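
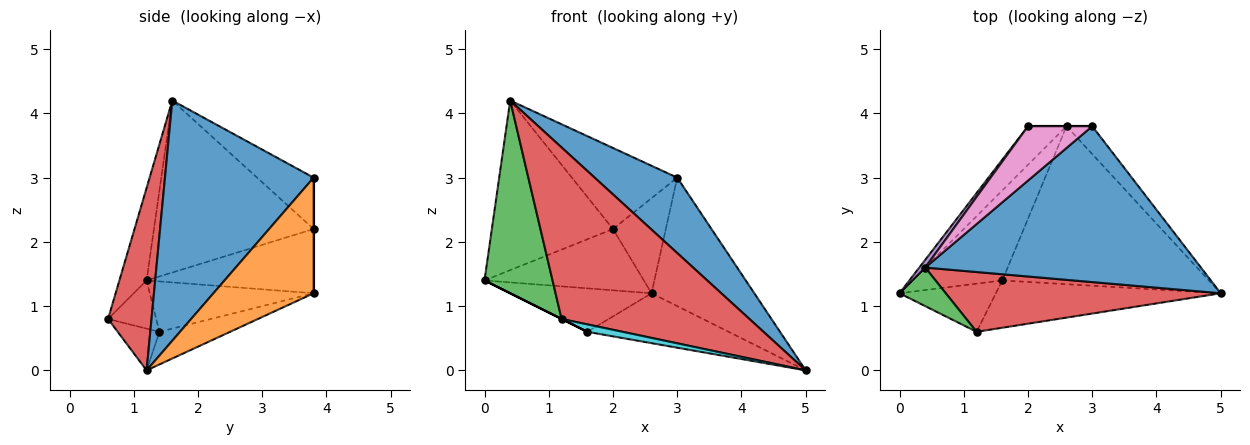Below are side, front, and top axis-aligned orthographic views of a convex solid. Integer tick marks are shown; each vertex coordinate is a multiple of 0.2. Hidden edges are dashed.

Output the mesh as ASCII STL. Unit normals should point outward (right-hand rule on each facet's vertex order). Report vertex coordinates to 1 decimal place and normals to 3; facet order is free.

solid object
 facet normal 0.617 -0.343 0.708
  outer loop
   vertex 0.4 1.6 4.2
   vertex 5.0 1.2 0.0
   vertex 3.0 3.8 3.0
  endloop
 endfacet
 facet normal 0.690 0.708 -0.153
  outer loop
   vertex 2.6 3.8 1.2
   vertex 3.0 3.8 3.0
   vertex 5.0 1.2 0.0
  endloop
 endfacet
 facet normal -0.365 -0.913 0.183
  outer loop
   vertex 1.2 0.6 0.8
   vertex 0.4 1.6 4.2
   vertex 0.0 1.2 1.4
  endloop
 endfacet
 facet normal 0.213 -0.923 0.322
  outer loop
   vertex 1.2 0.6 0.8
   vertex 5.0 1.2 0.0
   vertex 0.4 1.6 4.2
  endloop
 endfacet
 facet normal -0.796 0.604 0.027
  outer loop
   vertex 2.0 3.8 2.2
   vertex 0.0 1.2 1.4
   vertex 0.4 1.6 4.2
  endloop
 endfacet
 facet normal -0.664 0.633 -0.398
  outer loop
   vertex 2.0 3.8 2.2
   vertex 2.6 3.8 1.2
   vertex 0.0 1.2 1.4
  endloop
 endfacet
 facet normal -0.407 0.759 0.509
  outer loop
   vertex 2.0 3.8 2.2
   vertex 0.4 1.6 4.2
   vertex 3.0 3.8 3.0
  endloop
 endfacet
 facet normal 0.000 1.000 0.000
  outer loop
   vertex 2.0 3.8 2.2
   vertex 3.0 3.8 3.0
   vertex 2.6 3.8 1.2
  endloop
 endfacet
 facet normal -0.149 0.298 -0.943
  outer loop
   vertex 1.6 1.4 0.6
   vertex 2.6 3.8 1.2
   vertex 5.0 1.2 0.0
  endloop
 endfacet
 facet normal -0.180 -0.153 -0.972
  outer loop
   vertex 1.6 1.4 0.6
   vertex 5.0 1.2 0.0
   vertex 1.2 0.6 0.8
  endloop
 endfacet
 facet normal -0.450 0.389 -0.804
  outer loop
   vertex 1.6 1.4 0.6
   vertex 0.0 1.2 1.4
   vertex 2.6 3.8 1.2
  endloop
 endfacet
 facet normal -0.447 0.000 -0.894
  outer loop
   vertex 1.6 1.4 0.6
   vertex 1.2 0.6 0.8
   vertex 0.0 1.2 1.4
  endloop
 endfacet
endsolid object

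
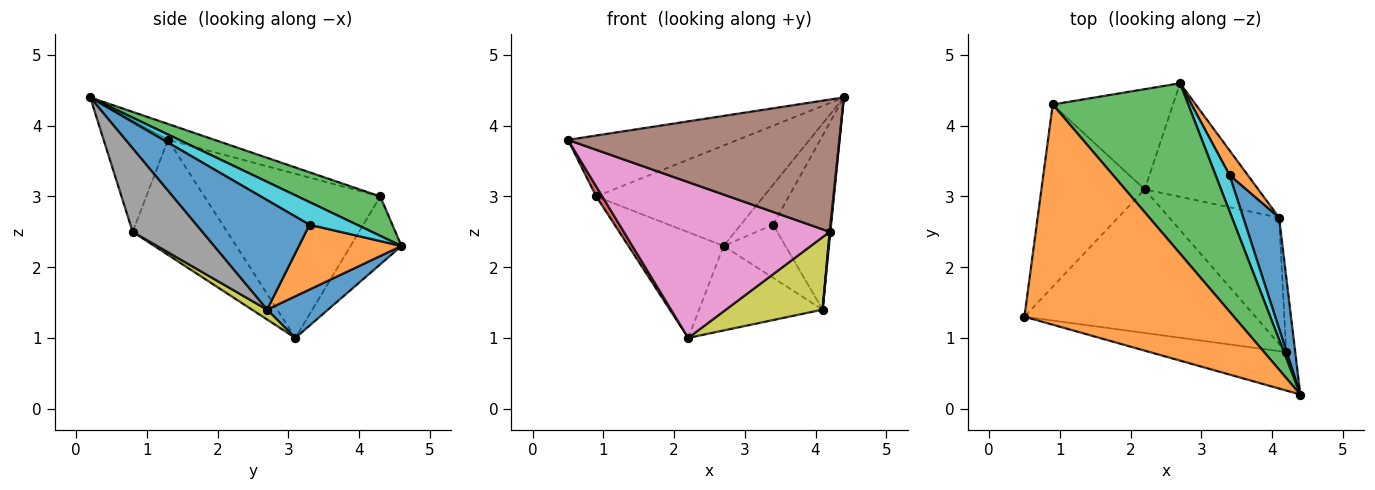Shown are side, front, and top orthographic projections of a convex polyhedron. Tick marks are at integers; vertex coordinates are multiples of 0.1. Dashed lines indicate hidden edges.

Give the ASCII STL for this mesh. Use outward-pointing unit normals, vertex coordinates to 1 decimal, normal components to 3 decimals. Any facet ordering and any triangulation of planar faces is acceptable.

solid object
 facet normal 0.283 0.573 -0.770
  outer loop
   vertex 4.1 2.7 1.4
   vertex 2.2 3.1 1.0
   vertex 2.7 4.6 2.3
  endloop
 endfacet
 facet normal -0.073 0.266 0.961
  outer loop
   vertex 0.9 4.3 3.0
   vertex 0.5 1.3 3.8
   vertex 4.4 0.2 4.4
  endloop
 endfacet
 facet normal 0.243 0.493 0.836
  outer loop
   vertex 0.9 4.3 3.0
   vertex 4.4 0.2 4.4
   vertex 2.7 4.6 2.3
  endloop
 endfacet
 facet normal -0.846 -0.029 -0.532
  outer loop
   vertex 0.9 4.3 3.0
   vertex 2.2 3.1 1.0
   vertex 0.5 1.3 3.8
  endloop
 endfacet
 facet normal -0.362 0.676 -0.641
  outer loop
   vertex 0.9 4.3 3.0
   vertex 2.7 4.6 2.3
   vertex 2.2 3.1 1.0
  endloop
 endfacet
 facet normal -0.222 -0.936 -0.272
  outer loop
   vertex 4.2 0.8 2.5
   vertex 4.4 0.2 4.4
   vertex 0.5 1.3 3.8
  endloop
 endfacet
 facet normal -0.320 -0.697 -0.642
  outer loop
   vertex 4.2 0.8 2.5
   vertex 0.5 1.3 3.8
   vertex 2.2 3.1 1.0
  endloop
 endfacet
 facet normal 0.994 -0.010 -0.108
  outer loop
   vertex 4.2 0.8 2.5
   vertex 4.1 2.7 1.4
   vertex 4.4 0.2 4.4
  endloop
 endfacet
 facet normal 0.077 -0.496 -0.865
  outer loop
   vertex 4.2 0.8 2.5
   vertex 2.2 3.1 1.0
   vertex 4.1 2.7 1.4
  endloop
 endfacet
 facet normal 0.736 0.501 0.454
  outer loop
   vertex 3.4 3.3 2.6
   vertex 2.7 4.6 2.3
   vertex 4.4 0.2 4.4
  endloop
 endfacet
 facet normal 0.854 0.438 0.279
  outer loop
   vertex 3.4 3.3 2.6
   vertex 4.4 0.2 4.4
   vertex 4.1 2.7 1.4
  endloop
 endfacet
 facet normal 0.832 0.502 0.234
  outer loop
   vertex 3.4 3.3 2.6
   vertex 4.1 2.7 1.4
   vertex 2.7 4.6 2.3
  endloop
 endfacet
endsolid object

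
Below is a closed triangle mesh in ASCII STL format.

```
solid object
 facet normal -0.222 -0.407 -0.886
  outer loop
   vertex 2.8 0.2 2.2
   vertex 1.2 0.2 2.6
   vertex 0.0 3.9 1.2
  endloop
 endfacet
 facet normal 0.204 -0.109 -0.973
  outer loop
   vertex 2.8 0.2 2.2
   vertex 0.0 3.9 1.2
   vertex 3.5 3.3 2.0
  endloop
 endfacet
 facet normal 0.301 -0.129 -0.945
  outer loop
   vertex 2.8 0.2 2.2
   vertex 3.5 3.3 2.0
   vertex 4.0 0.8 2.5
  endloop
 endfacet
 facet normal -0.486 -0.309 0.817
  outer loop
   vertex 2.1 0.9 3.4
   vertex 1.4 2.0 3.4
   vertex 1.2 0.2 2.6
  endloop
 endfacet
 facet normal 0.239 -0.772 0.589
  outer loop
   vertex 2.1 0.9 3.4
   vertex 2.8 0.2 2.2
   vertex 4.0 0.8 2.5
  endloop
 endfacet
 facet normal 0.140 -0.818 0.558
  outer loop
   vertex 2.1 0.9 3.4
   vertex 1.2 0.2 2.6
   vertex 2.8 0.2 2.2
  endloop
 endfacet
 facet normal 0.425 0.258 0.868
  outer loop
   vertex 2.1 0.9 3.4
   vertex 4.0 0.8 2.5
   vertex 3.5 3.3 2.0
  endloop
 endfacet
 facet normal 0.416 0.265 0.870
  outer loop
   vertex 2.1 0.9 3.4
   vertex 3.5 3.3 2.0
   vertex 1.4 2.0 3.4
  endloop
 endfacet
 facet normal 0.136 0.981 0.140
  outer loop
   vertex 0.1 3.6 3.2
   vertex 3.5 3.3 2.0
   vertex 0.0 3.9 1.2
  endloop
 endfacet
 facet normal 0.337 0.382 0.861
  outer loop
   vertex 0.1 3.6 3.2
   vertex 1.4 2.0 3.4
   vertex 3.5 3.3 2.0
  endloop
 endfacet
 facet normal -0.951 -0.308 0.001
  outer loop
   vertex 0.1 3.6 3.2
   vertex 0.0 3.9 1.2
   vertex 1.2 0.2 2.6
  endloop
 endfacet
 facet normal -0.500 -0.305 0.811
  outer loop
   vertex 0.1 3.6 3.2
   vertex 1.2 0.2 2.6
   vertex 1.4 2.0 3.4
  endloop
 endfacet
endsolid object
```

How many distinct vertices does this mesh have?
8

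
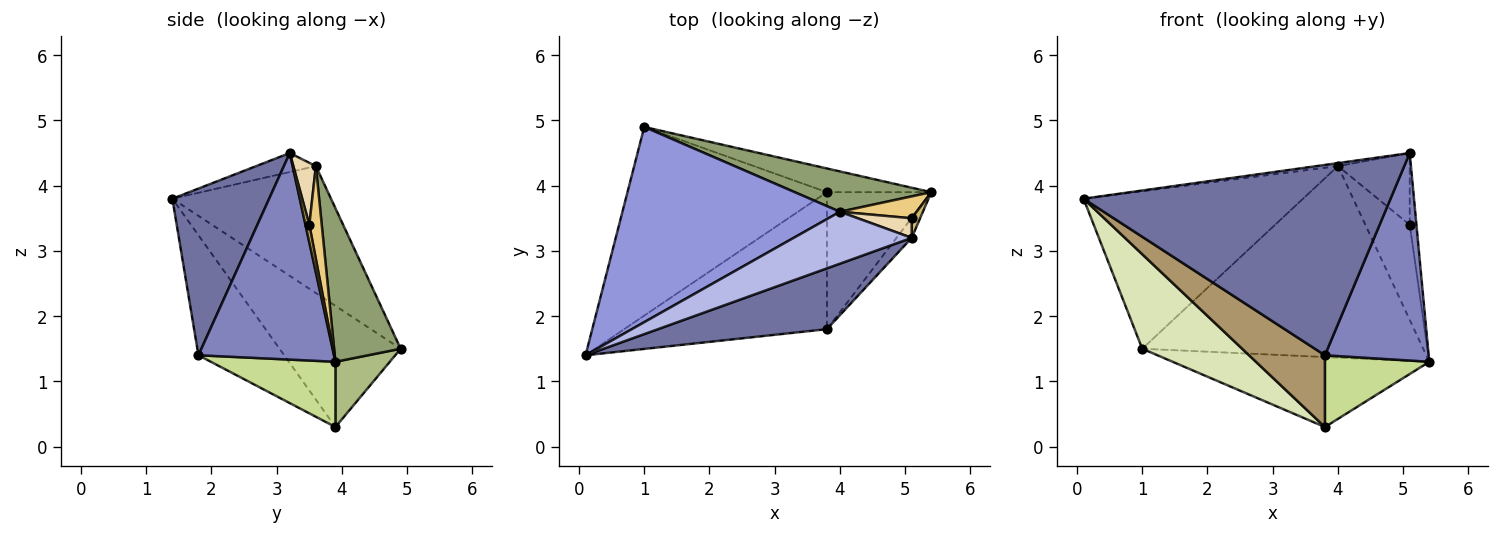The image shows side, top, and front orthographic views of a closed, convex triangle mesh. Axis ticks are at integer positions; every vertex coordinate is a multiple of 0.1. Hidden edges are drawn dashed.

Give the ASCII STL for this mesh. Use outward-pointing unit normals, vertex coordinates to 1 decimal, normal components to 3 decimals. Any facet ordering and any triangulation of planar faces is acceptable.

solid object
 facet normal 0.288 -0.912 0.291
  outer loop
   vertex 3.8 1.8 1.4
   vertex 5.1 3.2 4.5
   vertex 0.1 1.4 3.8
  endloop
 endfacet
 facet normal 0.793 -0.607 -0.058
  outer loop
   vertex 3.8 1.8 1.4
   vertex 5.4 3.9 1.3
   vertex 5.1 3.2 4.5
  endloop
 endfacet
 facet normal -0.413 0.572 0.709
  outer loop
   vertex 4.0 3.6 4.3
   vertex 1.0 4.9 1.5
   vertex 0.1 1.4 3.8
  endloop
 endfacet
 facet normal -0.159 0.057 0.986
  outer loop
   vertex 4.0 3.6 4.3
   vertex 0.1 1.4 3.8
   vertex 5.1 3.2 4.5
  endloop
 endfacet
 facet normal 0.226 0.953 0.201
  outer loop
   vertex 4.0 3.6 4.3
   vertex 5.4 3.9 1.3
   vertex 1.0 4.9 1.5
  endloop
 endfacet
 facet normal 0.197 0.929 -0.315
  outer loop
   vertex 3.8 3.9 0.3
   vertex 1.0 4.9 1.5
   vertex 5.4 3.9 1.3
  endloop
 endfacet
 facet normal 0.484 -0.406 -0.775
  outer loop
   vertex 3.8 3.9 0.3
   vertex 5.4 3.9 1.3
   vertex 3.8 1.8 1.4
  endloop
 endfacet
 facet normal -0.477 -0.394 -0.786
  outer loop
   vertex 3.8 3.9 0.3
   vertex 0.1 1.4 3.8
   vertex 1.0 4.9 1.5
  endloop
 endfacet
 facet normal -0.464 -0.411 -0.784
  outer loop
   vertex 3.8 3.9 0.3
   vertex 3.8 1.8 1.4
   vertex 0.1 1.4 3.8
  endloop
 endfacet
 facet normal 0.486 0.843 0.230
  outer loop
   vertex 5.1 3.5 3.4
   vertex 5.1 3.2 4.5
   vertex 5.4 3.9 1.3
  endloop
 endfacet
 facet normal 0.263 0.940 0.217
  outer loop
   vertex 5.1 3.5 3.4
   vertex 5.4 3.9 1.3
   vertex 4.0 3.6 4.3
  endloop
 endfacet
 facet normal 0.290 0.923 0.252
  outer loop
   vertex 5.1 3.5 3.4
   vertex 4.0 3.6 4.3
   vertex 5.1 3.2 4.5
  endloop
 endfacet
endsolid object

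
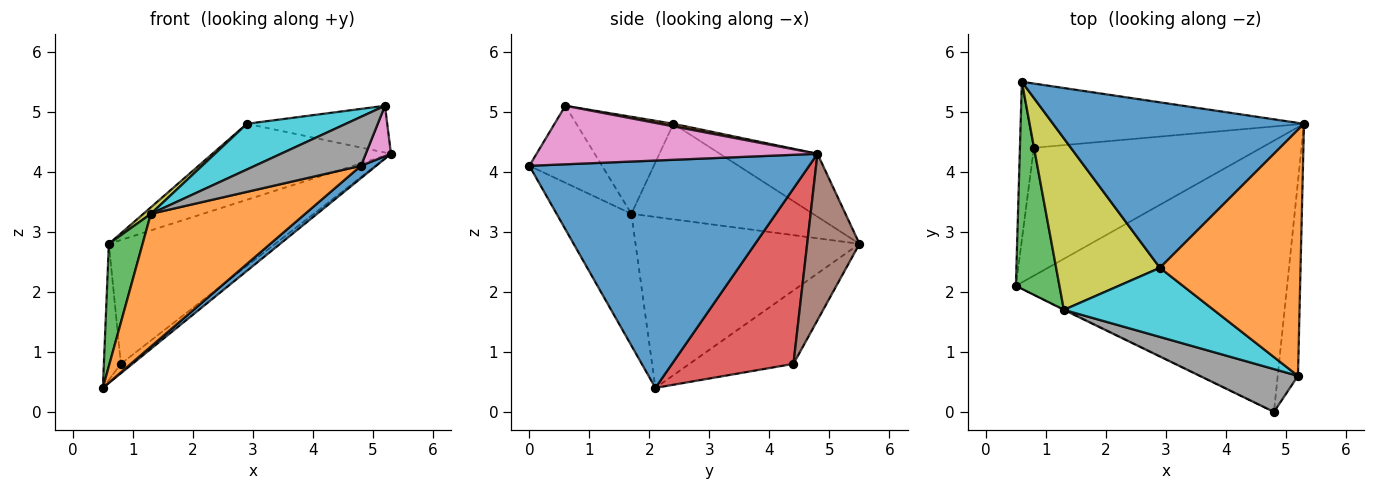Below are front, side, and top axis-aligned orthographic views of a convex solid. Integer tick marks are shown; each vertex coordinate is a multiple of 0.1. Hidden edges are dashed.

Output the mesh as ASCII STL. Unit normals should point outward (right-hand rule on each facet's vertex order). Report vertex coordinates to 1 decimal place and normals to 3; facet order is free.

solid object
 facet normal 0.642 -0.035 -0.766
  outer loop
   vertex 4.8 0.0 4.1
   vertex 0.5 2.1 0.4
   vertex 5.3 4.8 4.3
  endloop
 endfacet
 facet normal -0.436 -0.900 -0.004
  outer loop
   vertex 1.3 1.7 3.3
   vertex 0.5 2.1 0.4
   vertex 4.8 0.0 4.1
  endloop
 endfacet
 facet normal -0.959 -0.144 0.245
  outer loop
   vertex 1.3 1.7 3.3
   vertex 0.6 5.5 2.8
   vertex 0.5 2.1 0.4
  endloop
 endfacet
 facet normal 0.610 0.058 -0.791
  outer loop
   vertex 0.8 4.4 0.8
   vertex 5.3 4.8 4.3
   vertex 0.5 2.1 0.4
  endloop
 endfacet
 facet normal -0.970 0.159 -0.184
  outer loop
   vertex 0.8 4.4 0.8
   vertex 0.5 2.1 0.4
   vertex 0.6 5.5 2.8
  endloop
 endfacet
 facet normal 0.269 0.855 -0.443
  outer loop
   vertex 0.8 4.4 0.8
   vertex 0.6 5.5 2.8
   vertex 5.3 4.8 4.3
  endloop
 endfacet
 facet normal 0.942 -0.085 -0.326
  outer loop
   vertex 5.2 0.6 5.1
   vertex 4.8 0.0 4.1
   vertex 5.3 4.8 4.3
  endloop
 endfacet
 facet normal -0.459 -0.669 0.585
  outer loop
   vertex 5.2 0.6 5.1
   vertex 1.3 1.7 3.3
   vertex 4.8 0.0 4.1
  endloop
 endfacet
 facet normal -0.677 -0.028 0.735
  outer loop
   vertex 2.9 2.4 4.8
   vertex 0.6 5.5 2.8
   vertex 1.3 1.7 3.3
  endloop
 endfacet
 facet normal -0.476 -0.485 0.734
  outer loop
   vertex 2.9 2.4 4.8
   vertex 1.3 1.7 3.3
   vertex 5.2 0.6 5.1
  endloop
 endfacet
 facet normal -0.222 0.407 0.886
  outer loop
   vertex 2.9 2.4 4.8
   vertex 5.3 4.8 4.3
   vertex 0.6 5.5 2.8
  endloop
 endfacet
 facet normal 0.018 0.187 0.982
  outer loop
   vertex 2.9 2.4 4.8
   vertex 5.2 0.6 5.1
   vertex 5.3 4.8 4.3
  endloop
 endfacet
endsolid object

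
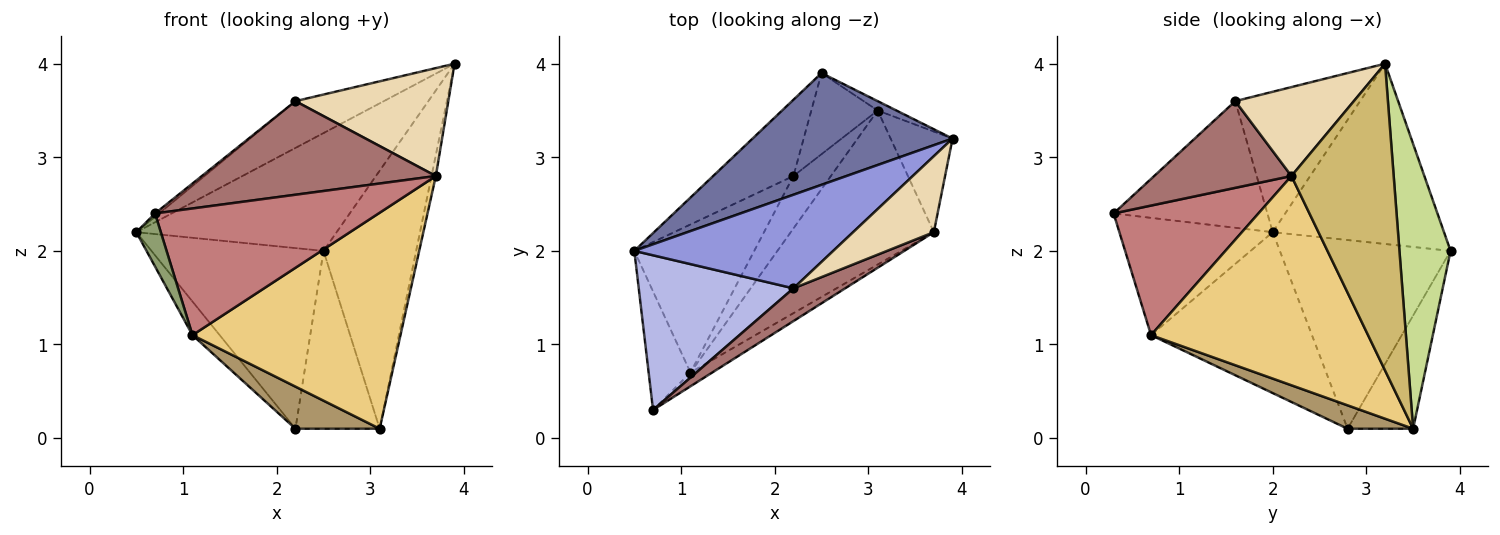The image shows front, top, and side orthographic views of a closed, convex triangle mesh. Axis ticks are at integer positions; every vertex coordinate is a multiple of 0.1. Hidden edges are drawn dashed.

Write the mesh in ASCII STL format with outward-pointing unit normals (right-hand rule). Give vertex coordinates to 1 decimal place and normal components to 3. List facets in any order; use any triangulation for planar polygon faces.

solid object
 facet normal -0.527 0.616 0.585
  outer loop
   vertex 2.5 3.9 2.0
   vertex 0.5 2.0 2.2
   vertex 3.9 3.2 4.0
  endloop
 endfacet
 facet normal -0.675 0.680 -0.287
  outer loop
   vertex 2.5 3.9 2.0
   vertex 2.2 2.8 0.1
   vertex 0.5 2.0 2.2
  endloop
 endfacet
 facet normal -0.534 0.378 0.756
  outer loop
   vertex 2.2 1.6 3.6
   vertex 3.9 3.2 4.0
   vertex 0.5 2.0 2.2
  endloop
 endfacet
 facet normal -0.633 0.017 0.774
  outer loop
   vertex 2.2 1.6 3.6
   vertex 0.5 2.0 2.2
   vertex 0.7 0.3 2.4
  endloop
 endfacet
 facet normal -0.931 -0.149 -0.332
  outer loop
   vertex 1.1 0.7 1.1
   vertex 0.7 0.3 2.4
   vertex 0.5 2.0 2.2
  endloop
 endfacet
 facet normal -0.795 0.134 -0.592
  outer loop
   vertex 1.1 0.7 1.1
   vertex 0.5 2.0 2.2
   vertex 2.2 2.8 0.1
  endloop
 endfacet
 facet normal 0.483 0.875 -0.032
  outer loop
   vertex 3.1 3.5 0.1
   vertex 2.5 3.9 2.0
   vertex 3.9 3.2 4.0
  endloop
 endfacet
 facet normal -0.578 0.743 -0.339
  outer loop
   vertex 3.1 3.5 0.1
   vertex 2.2 2.8 0.1
   vertex 2.5 3.9 2.0
  endloop
 endfacet
 facet normal 0.438 -0.563 -0.701
  outer loop
   vertex 3.1 3.5 0.1
   vertex 1.1 0.7 1.1
   vertex 2.2 2.8 0.1
  endloop
 endfacet
 facet normal 0.979 0.041 -0.198
  outer loop
   vertex 3.7 2.2 2.8
   vertex 3.1 3.5 0.1
   vertex 3.9 3.2 4.0
  endloop
 endfacet
 facet normal 0.647 -0.620 -0.443
  outer loop
   vertex 3.7 2.2 2.8
   vertex 1.1 0.7 1.1
   vertex 3.1 3.5 0.1
  endloop
 endfacet
 facet normal 0.536 -0.691 0.486
  outer loop
   vertex 3.7 2.2 2.8
   vertex 3.9 3.2 4.0
   vertex 2.2 1.6 3.6
  endloop
 endfacet
 facet normal 0.484 -0.826 0.289
  outer loop
   vertex 3.7 2.2 2.8
   vertex 2.2 1.6 3.6
   vertex 0.7 0.3 2.4
  endloop
 endfacet
 facet normal 0.541 -0.836 -0.091
  outer loop
   vertex 3.7 2.2 2.8
   vertex 0.7 0.3 2.4
   vertex 1.1 0.7 1.1
  endloop
 endfacet
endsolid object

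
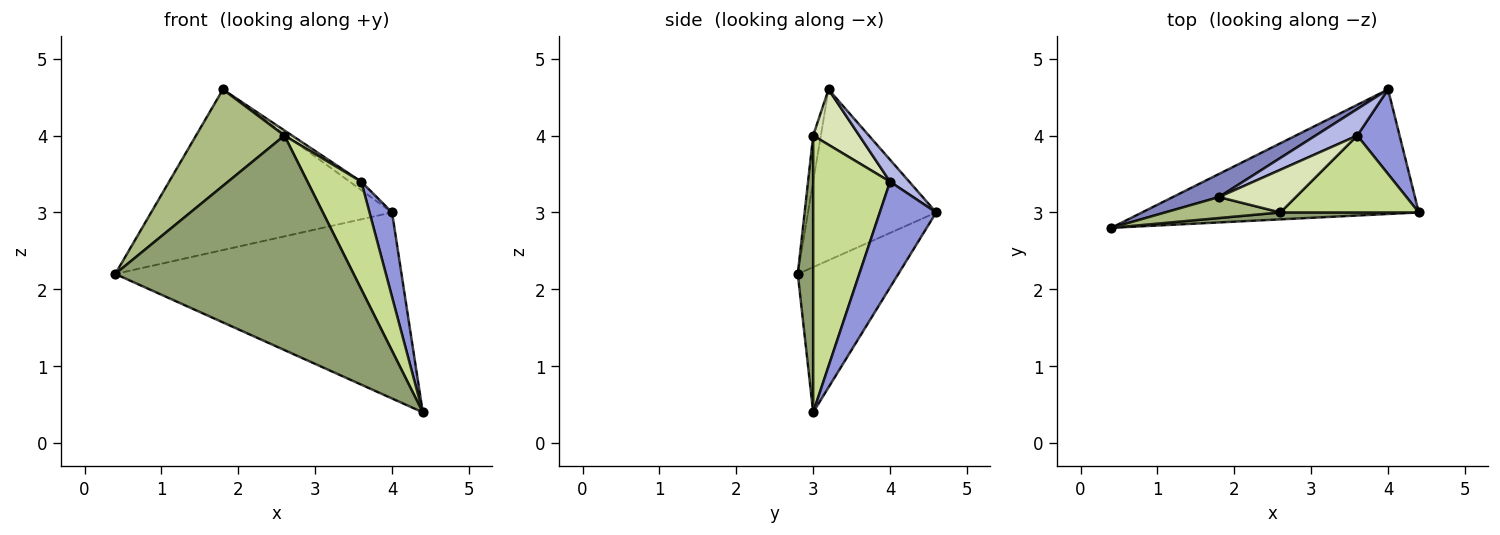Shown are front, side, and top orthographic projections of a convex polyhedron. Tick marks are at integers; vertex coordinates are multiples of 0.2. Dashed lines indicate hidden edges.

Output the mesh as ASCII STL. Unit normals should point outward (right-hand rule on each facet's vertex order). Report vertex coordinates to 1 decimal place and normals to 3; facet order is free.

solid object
 facet normal -0.280 0.798 -0.534
  outer loop
   vertex 4.0 4.6 3.0
   vertex 4.4 3.0 0.4
   vertex 0.4 2.8 2.2
  endloop
 endfacet
 facet normal -0.466 0.876 0.126
  outer loop
   vertex 1.8 3.2 4.6
   vertex 4.0 4.6 3.0
   vertex 0.4 2.8 2.2
  endloop
 endfacet
 facet normal 0.870 -0.348 0.348
  outer loop
   vertex 3.6 4.0 3.4
   vertex 4.4 3.0 0.4
   vertex 4.0 4.6 3.0
  endloop
 endfacet
 facet normal 0.449 0.269 0.852
  outer loop
   vertex 3.6 4.0 3.4
   vertex 4.0 4.6 3.0
   vertex 1.8 3.2 4.6
  endloop
 endfacet
 facet normal 0.064 -0.997 0.032
  outer loop
   vertex 2.6 3.0 4.0
   vertex 0.4 2.8 2.2
   vertex 4.4 3.0 0.4
  endloop
 endfacet
 facet normal -0.085 -0.974 0.212
  outer loop
   vertex 2.6 3.0 4.0
   vertex 1.8 3.2 4.6
   vertex 0.4 2.8 2.2
  endloop
 endfacet
 facet normal 0.758 -0.531 0.379
  outer loop
   vertex 2.6 3.0 4.0
   vertex 4.4 3.0 0.4
   vertex 3.6 4.0 3.4
  endloop
 endfacet
 facet normal 0.582 -0.097 0.808
  outer loop
   vertex 2.6 3.0 4.0
   vertex 3.6 4.0 3.4
   vertex 1.8 3.2 4.6
  endloop
 endfacet
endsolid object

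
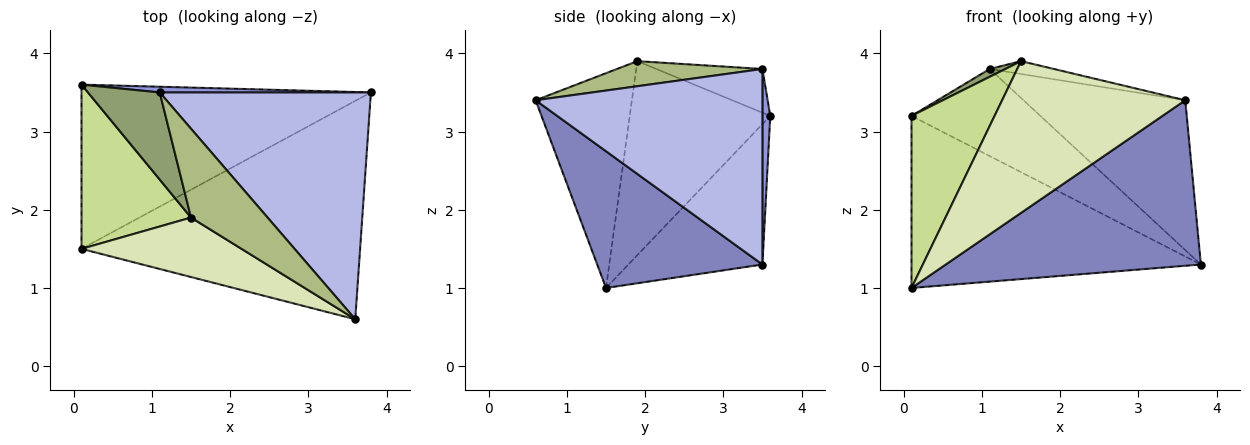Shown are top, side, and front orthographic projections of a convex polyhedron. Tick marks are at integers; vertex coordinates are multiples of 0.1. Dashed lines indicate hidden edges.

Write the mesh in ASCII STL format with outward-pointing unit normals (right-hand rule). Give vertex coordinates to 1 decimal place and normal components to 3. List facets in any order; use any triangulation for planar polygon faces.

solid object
 facet normal -0.318 0.686 -0.655
  outer loop
   vertex 0.1 1.5 1.0
   vertex 0.1 3.6 3.2
   vertex 3.8 3.5 1.3
  endloop
 endfacet
 facet normal 0.364 -0.563 -0.742
  outer loop
   vertex 0.1 1.5 1.0
   vertex 3.8 3.5 1.3
   vertex 3.6 0.6 3.4
  endloop
 endfacet
 facet normal 0.060 0.996 0.065
  outer loop
   vertex 1.1 3.5 3.8
   vertex 3.8 3.5 1.3
   vertex 0.1 3.6 3.2
  endloop
 endfacet
 facet normal 0.611 0.436 0.660
  outer loop
   vertex 1.1 3.5 3.8
   vertex 3.6 0.6 3.4
   vertex 3.8 3.5 1.3
  endloop
 endfacet
 facet normal -0.519 -0.076 0.852
  outer loop
   vertex 1.5 1.9 3.9
   vertex 1.1 3.5 3.8
   vertex 0.1 3.6 3.2
  endloop
 endfacet
 facet normal 0.308 0.136 0.942
  outer loop
   vertex 1.5 1.9 3.9
   vertex 3.6 0.6 3.4
   vertex 1.1 3.5 3.8
  endloop
 endfacet
 facet normal -0.774 -0.458 0.437
  outer loop
   vertex 1.5 1.9 3.9
   vertex 0.1 3.6 3.2
   vertex 0.1 1.5 1.0
  endloop
 endfacet
 facet normal -0.440 -0.836 0.328
  outer loop
   vertex 1.5 1.9 3.9
   vertex 0.1 1.5 1.0
   vertex 3.6 0.6 3.4
  endloop
 endfacet
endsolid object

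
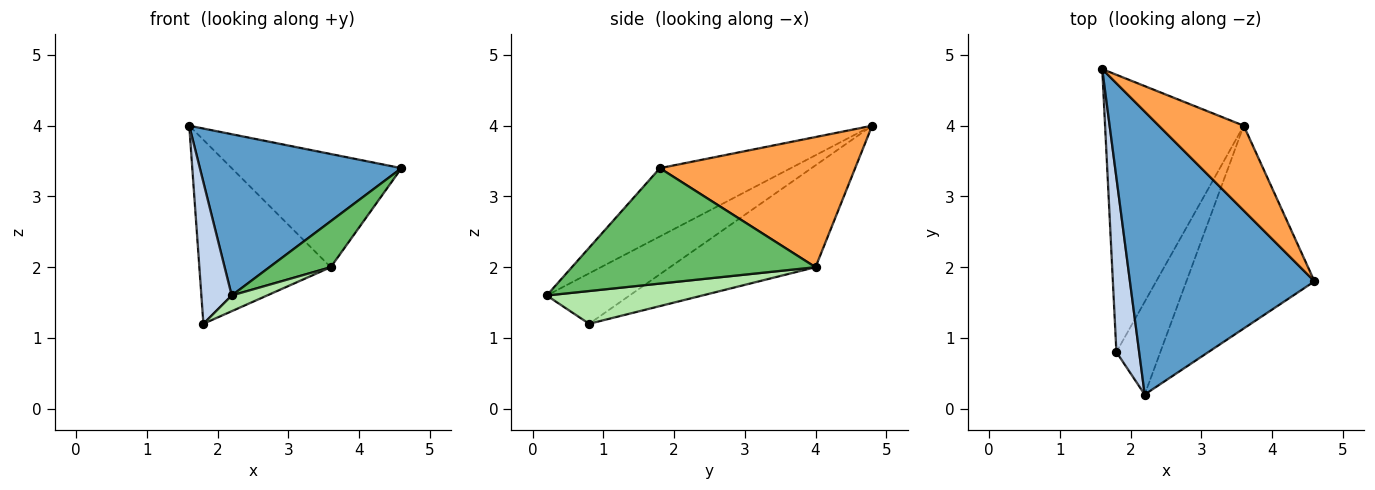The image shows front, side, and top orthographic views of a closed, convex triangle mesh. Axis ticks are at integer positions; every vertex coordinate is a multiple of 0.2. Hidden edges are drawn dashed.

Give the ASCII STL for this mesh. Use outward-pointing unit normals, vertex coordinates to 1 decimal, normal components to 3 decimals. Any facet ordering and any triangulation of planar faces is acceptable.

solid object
 facet normal -0.306 -0.471 0.827
  outer loop
   vertex 2.2 0.2 1.6
   vertex 4.6 1.8 3.4
   vertex 1.6 4.8 4.0
  endloop
 endfacet
 facet normal -0.865 -0.316 0.390
  outer loop
   vertex 1.8 0.8 1.2
   vertex 2.2 0.2 1.6
   vertex 1.6 4.8 4.0
  endloop
 endfacet
 facet normal 0.677 0.589 0.442
  outer loop
   vertex 3.6 4.0 2.0
   vertex 1.6 4.8 4.0
   vertex 4.6 1.8 3.4
  endloop
 endfacet
 facet normal -0.522 0.471 -0.711
  outer loop
   vertex 3.6 4.0 2.0
   vertex 1.8 0.8 1.2
   vertex 1.6 4.8 4.0
  endloop
 endfacet
 facet normal 0.660 -0.166 -0.733
  outer loop
   vertex 3.6 4.0 2.0
   vertex 4.6 1.8 3.4
   vertex 2.2 0.2 1.6
  endloop
 endfacet
 facet normal 0.592 -0.135 -0.794
  outer loop
   vertex 3.6 4.0 2.0
   vertex 2.2 0.2 1.6
   vertex 1.8 0.8 1.2
  endloop
 endfacet
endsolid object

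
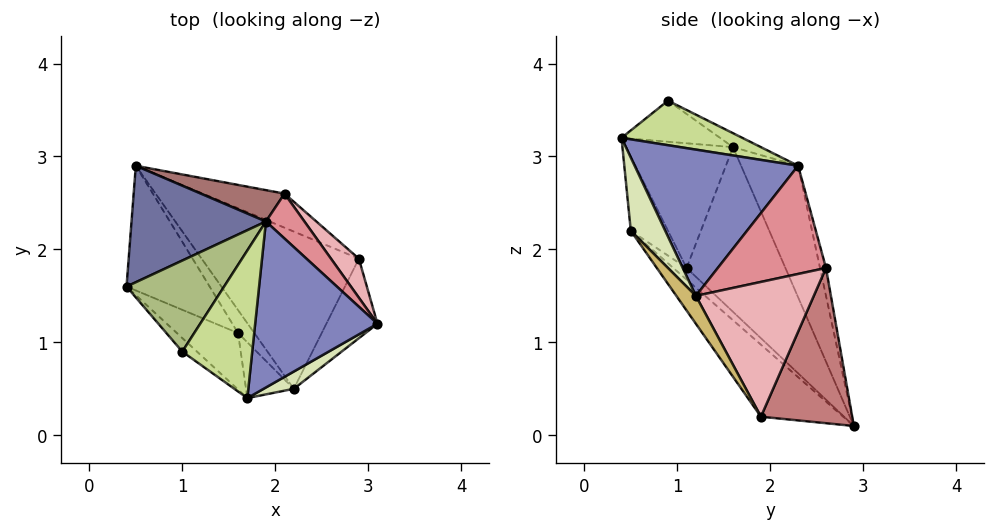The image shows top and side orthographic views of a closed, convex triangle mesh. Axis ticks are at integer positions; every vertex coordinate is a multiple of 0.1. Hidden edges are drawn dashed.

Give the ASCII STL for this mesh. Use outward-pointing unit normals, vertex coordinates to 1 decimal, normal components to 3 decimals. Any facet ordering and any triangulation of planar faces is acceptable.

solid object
 facet normal -0.354 0.862 0.362
  outer loop
   vertex 1.9 2.3 2.9
   vertex 0.5 2.9 0.1
   vertex 0.4 1.6 3.1
  endloop
 endfacet
 facet normal 0.767 0.021 0.641
  outer loop
   vertex 1.9 2.3 2.9
   vertex 1.7 0.4 3.2
   vertex 3.1 1.2 1.5
  endloop
 endfacet
 facet normal -0.640 -0.697 -0.323
  outer loop
   vertex 1.6 1.1 1.8
   vertex 0.4 1.6 3.1
   vertex 0.5 2.9 0.1
  endloop
 endfacet
 facet normal -0.632 -0.710 -0.310
  outer loop
   vertex 1.6 1.1 1.8
   vertex 1.7 0.4 3.2
   vertex 0.4 1.6 3.1
  endloop
 endfacet
 facet normal -0.650 -0.723 -0.233
  outer loop
   vertex 1.0 0.9 3.6
   vertex 0.4 1.6 3.1
   vertex 1.7 0.4 3.2
  endloop
 endfacet
 facet normal -0.122 0.506 0.854
  outer loop
   vertex 1.0 0.9 3.6
   vertex 1.9 2.3 2.9
   vertex 0.4 1.6 3.1
  endloop
 endfacet
 facet normal 0.535 0.076 0.841
  outer loop
   vertex 1.0 0.9 3.6
   vertex 1.7 0.4 3.2
   vertex 1.9 2.3 2.9
  endloop
 endfacet
 facet normal 0.719 -0.628 0.297
  outer loop
   vertex 2.2 0.5 2.2
   vertex 3.1 1.2 1.5
   vertex 1.7 0.4 3.2
  endloop
 endfacet
 facet normal -0.538 -0.769 -0.346
  outer loop
   vertex 2.2 0.5 2.2
   vertex 1.7 0.4 3.2
   vertex 1.6 1.1 1.8
  endloop
 endfacet
 facet normal 0.266 -0.831 -0.488
  outer loop
   vertex 2.2 0.5 2.2
   vertex 2.9 1.9 0.2
   vertex 3.1 1.2 1.5
  endloop
 endfacet
 facet normal -0.386 -0.747 -0.541
  outer loop
   vertex 2.2 0.5 2.2
   vertex 1.6 1.1 1.8
   vertex 0.5 2.9 0.1
  endloop
 endfacet
 facet normal -0.281 -0.737 -0.614
  outer loop
   vertex 2.2 0.5 2.2
   vertex 0.5 2.9 0.1
   vertex 2.9 1.9 0.2
  endloop
 endfacet
 facet normal -0.083 0.965 0.248
  outer loop
   vertex 2.1 2.6 1.8
   vertex 0.5 2.9 0.1
   vertex 1.9 2.3 2.9
  endloop
 endfacet
 facet normal 0.384 0.901 -0.202
  outer loop
   vertex 2.1 2.6 1.8
   vertex 2.9 1.9 0.2
   vertex 0.5 2.9 0.1
  endloop
 endfacet
 facet normal 0.807 0.515 0.287
  outer loop
   vertex 2.1 2.6 1.8
   vertex 1.9 2.3 2.9
   vertex 3.1 1.2 1.5
  endloop
 endfacet
 facet normal 0.819 0.549 0.169
  outer loop
   vertex 2.1 2.6 1.8
   vertex 3.1 1.2 1.5
   vertex 2.9 1.9 0.2
  endloop
 endfacet
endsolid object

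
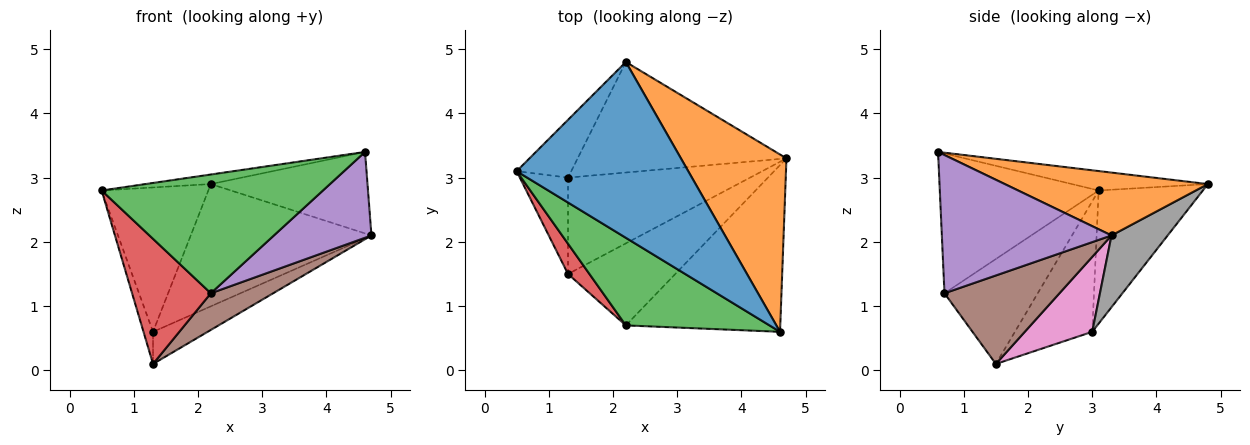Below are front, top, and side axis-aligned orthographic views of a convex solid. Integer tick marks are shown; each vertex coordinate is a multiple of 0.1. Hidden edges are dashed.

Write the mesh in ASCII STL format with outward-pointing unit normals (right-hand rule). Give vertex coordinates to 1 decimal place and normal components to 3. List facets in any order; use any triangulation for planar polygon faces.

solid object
 facet normal -0.112 0.054 0.992
  outer loop
   vertex 2.2 4.8 2.9
   vertex 0.5 3.1 2.8
   vertex 4.6 0.6 3.4
  endloop
 endfacet
 facet normal 0.476 0.367 0.799
  outer loop
   vertex 2.2 4.8 2.9
   vertex 4.6 0.6 3.4
   vertex 4.7 3.3 2.1
  endloop
 endfacet
 facet normal -0.500 -0.697 0.514
  outer loop
   vertex 2.2 0.7 1.2
   vertex 4.6 0.6 3.4
   vertex 0.5 3.1 2.8
  endloop
 endfacet
 facet normal -0.755 -0.637 0.154
  outer loop
   vertex 2.2 0.7 1.2
   vertex 0.5 3.1 2.8
   vertex 1.3 1.5 0.1
  endloop
 endfacet
 facet normal 0.623 -0.358 -0.696
  outer loop
   vertex 2.2 0.7 1.2
   vertex 4.7 3.3 2.1
   vertex 4.6 0.6 3.4
  endloop
 endfacet
 facet normal 0.602 -0.326 -0.729
  outer loop
   vertex 2.2 0.7 1.2
   vertex 1.3 1.5 0.1
   vertex 4.7 3.3 2.1
  endloop
 endfacet
 facet normal 0.364 0.295 -0.884
  outer loop
   vertex 1.3 3.0 0.6
   vertex 4.7 3.3 2.1
   vertex 1.3 1.5 0.1
  endloop
 endfacet
 facet normal 0.225 0.723 -0.654
  outer loop
   vertex 1.3 3.0 0.6
   vertex 2.2 4.8 2.9
   vertex 4.7 3.3 2.1
  endloop
 endfacet
 facet normal -0.932 0.115 -0.344
  outer loop
   vertex 1.3 3.0 0.6
   vertex 1.3 1.5 0.1
   vertex 0.5 3.1 2.8
  endloop
 endfacet
 facet normal -0.672 0.688 -0.275
  outer loop
   vertex 1.3 3.0 0.6
   vertex 0.5 3.1 2.8
   vertex 2.2 4.8 2.9
  endloop
 endfacet
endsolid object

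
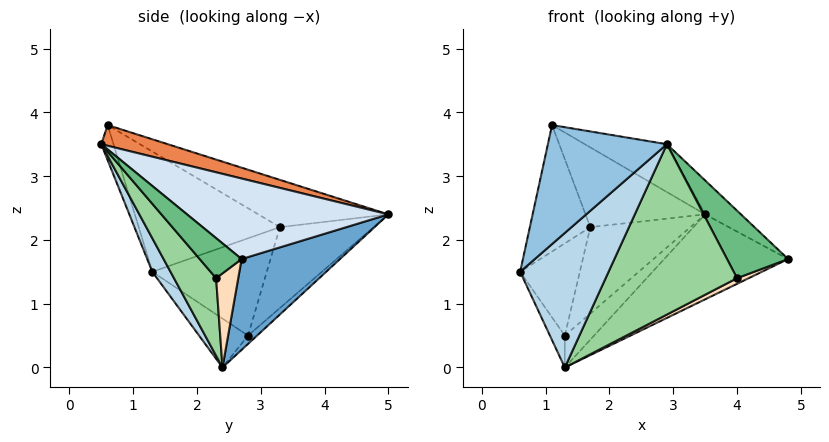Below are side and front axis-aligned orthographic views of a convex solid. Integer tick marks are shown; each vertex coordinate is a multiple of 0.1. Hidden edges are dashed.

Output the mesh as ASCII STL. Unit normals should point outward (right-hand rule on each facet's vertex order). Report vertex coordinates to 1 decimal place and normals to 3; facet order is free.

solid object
 facet normal 0.358 0.451 -0.817
  outer loop
   vertex 1.3 2.4 0.0
   vertex 3.5 5.0 2.4
   vertex 4.8 2.7 1.7
  endloop
 endfacet
 facet normal -0.098 -0.958 -0.270
  outer loop
   vertex 2.9 0.5 3.5
   vertex 1.1 0.6 3.8
   vertex 0.6 1.3 1.5
  endloop
 endfacet
 facet normal 0.171 -0.831 -0.529
  outer loop
   vertex 2.9 0.5 3.5
   vertex 0.6 1.3 1.5
   vertex 1.3 2.4 0.0
  endloop
 endfacet
 facet normal 0.614 0.109 0.782
  outer loop
   vertex 2.9 0.5 3.5
   vertex 4.8 2.7 1.7
   vertex 3.5 5.0 2.4
  endloop
 endfacet
 facet normal 0.172 0.212 0.962
  outer loop
   vertex 2.9 0.5 3.5
   vertex 3.5 5.0 2.4
   vertex 1.1 0.6 3.8
  endloop
 endfacet
 facet normal -0.876 0.375 0.304
  outer loop
   vertex 1.7 3.3 2.2
   vertex 0.6 1.3 1.5
   vertex 1.1 0.6 3.8
  endloop
 endfacet
 facet normal -0.556 0.512 0.655
  outer loop
   vertex 1.7 3.3 2.2
   vertex 1.1 0.6 3.8
   vertex 3.5 5.0 2.4
  endloop
 endfacet
 facet normal 0.441 -0.232 -0.867
  outer loop
   vertex 4.0 2.3 1.4
   vertex 1.3 2.4 0.0
   vertex 4.8 2.7 1.7
  endloop
 endfacet
 facet normal 0.524 -0.763 -0.379
  outer loop
   vertex 4.0 2.3 1.4
   vertex 4.8 2.7 1.7
   vertex 2.9 0.5 3.5
  endloop
 endfacet
 facet normal 0.255 -0.796 -0.549
  outer loop
   vertex 4.0 2.3 1.4
   vertex 2.9 0.5 3.5
   vertex 1.3 2.4 0.0
  endloop
 endfacet
 facet normal -0.235 0.759 -0.607
  outer loop
   vertex 1.3 2.8 0.5
   vertex 3.5 5.0 2.4
   vertex 1.3 2.4 0.0
  endloop
 endfacet
 facet normal -0.682 0.729 -0.054
  outer loop
   vertex 1.3 2.8 0.5
   vertex 1.7 3.3 2.2
   vertex 3.5 5.0 2.4
  endloop
 endfacet
 facet normal -0.932 0.284 -0.227
  outer loop
   vertex 1.3 2.8 0.5
   vertex 1.3 2.4 0.0
   vertex 0.6 1.3 1.5
  endloop
 endfacet
 facet normal -0.884 0.461 0.072
  outer loop
   vertex 1.3 2.8 0.5
   vertex 0.6 1.3 1.5
   vertex 1.7 3.3 2.2
  endloop
 endfacet
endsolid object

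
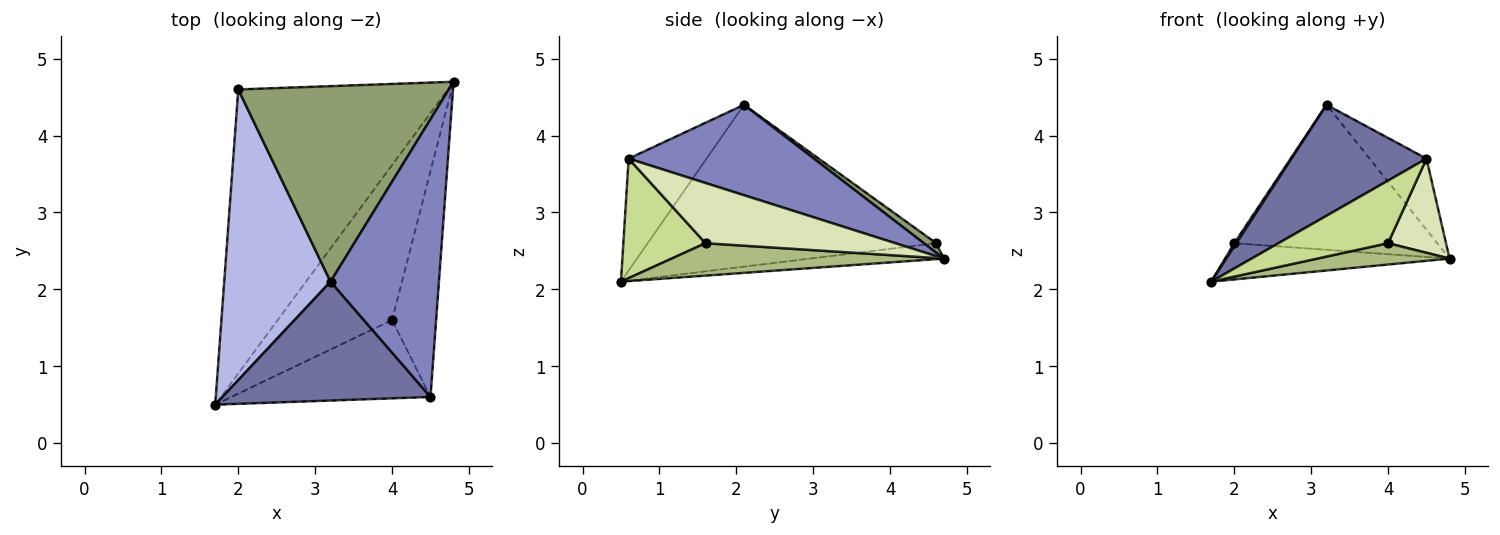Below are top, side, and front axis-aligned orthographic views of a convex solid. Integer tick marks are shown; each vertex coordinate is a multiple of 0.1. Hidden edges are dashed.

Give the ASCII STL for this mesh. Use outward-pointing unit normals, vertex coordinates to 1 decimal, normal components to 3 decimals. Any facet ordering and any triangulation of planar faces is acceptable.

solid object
 facet normal -0.366 -0.635 0.680
  outer loop
   vertex 4.5 0.6 3.7
   vertex 3.2 2.1 4.4
   vertex 1.7 0.5 2.1
  endloop
 endfacet
 facet normal 0.628 0.193 0.754
  outer loop
   vertex 4.5 0.6 3.7
   vertex 4.8 4.7 2.4
   vertex 3.2 2.1 4.4
  endloop
 endfacet
 facet normal -0.075 0.126 -0.989
  outer loop
   vertex 2.0 4.6 2.6
   vertex 4.8 4.7 2.4
   vertex 1.7 0.5 2.1
  endloop
 endfacet
 facet normal -0.836 -0.006 0.549
  outer loop
   vertex 2.0 4.6 2.6
   vertex 1.7 0.5 2.1
   vertex 3.2 2.1 4.4
  endloop
 endfacet
 facet normal 0.036 0.595 0.803
  outer loop
   vertex 2.0 4.6 2.6
   vertex 3.2 2.1 4.4
   vertex 4.8 4.7 2.4
  endloop
 endfacet
 facet normal 0.270 -0.131 -0.954
  outer loop
   vertex 4.0 1.6 2.6
   vertex 1.7 0.5 2.1
   vertex 4.8 4.7 2.4
  endloop
 endfacet
 facet normal 0.424 -0.566 -0.707
  outer loop
   vertex 4.0 1.6 2.6
   vertex 4.5 0.6 3.7
   vertex 1.7 0.5 2.1
  endloop
 endfacet
 facet normal 0.783 -0.239 -0.574
  outer loop
   vertex 4.0 1.6 2.6
   vertex 4.8 4.7 2.4
   vertex 4.5 0.6 3.7
  endloop
 endfacet
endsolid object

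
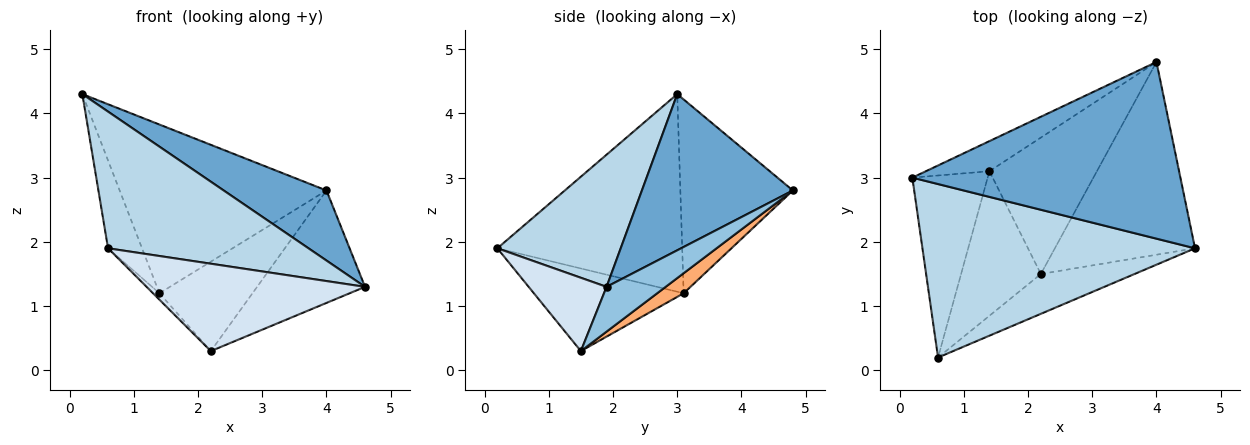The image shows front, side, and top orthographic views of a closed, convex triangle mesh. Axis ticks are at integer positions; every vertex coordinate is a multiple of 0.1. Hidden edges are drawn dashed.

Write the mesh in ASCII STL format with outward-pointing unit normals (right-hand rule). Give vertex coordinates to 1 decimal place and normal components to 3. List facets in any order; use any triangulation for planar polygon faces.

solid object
 facet normal 0.476 -0.324 0.817
  outer loop
   vertex 4.0 4.8 2.8
   vertex 0.2 3.0 4.3
   vertex 4.6 1.9 1.3
  endloop
 endfacet
 facet normal 0.266 0.486 -0.833
  outer loop
   vertex 2.2 1.5 0.3
   vertex 4.0 4.8 2.8
   vertex 4.6 1.9 1.3
  endloop
 endfacet
 facet normal 0.356 -0.578 0.734
  outer loop
   vertex 0.6 0.2 1.9
   vertex 4.6 1.9 1.3
   vertex 0.2 3.0 4.3
  endloop
 endfacet
 facet normal 0.309 -0.865 -0.395
  outer loop
   vertex 0.6 0.2 1.9
   vertex 2.2 1.5 0.3
   vertex 4.6 1.9 1.3
  endloop
 endfacet
 facet normal -0.472 0.868 -0.155
  outer loop
   vertex 1.4 3.1 1.2
   vertex 0.2 3.0 4.3
   vertex 4.0 4.8 2.8
  endloop
 endfacet
 facet normal 0.154 0.542 -0.826
  outer loop
   vertex 1.4 3.1 1.2
   vertex 4.0 4.8 2.8
   vertex 2.2 1.5 0.3
  endloop
 endfacet
 facet normal -0.921 0.169 -0.351
  outer loop
   vertex 1.4 3.1 1.2
   vertex 0.6 0.2 1.9
   vertex 0.2 3.0 4.3
  endloop
 endfacet
 facet normal -0.719 0.031 -0.694
  outer loop
   vertex 1.4 3.1 1.2
   vertex 2.2 1.5 0.3
   vertex 0.6 0.2 1.9
  endloop
 endfacet
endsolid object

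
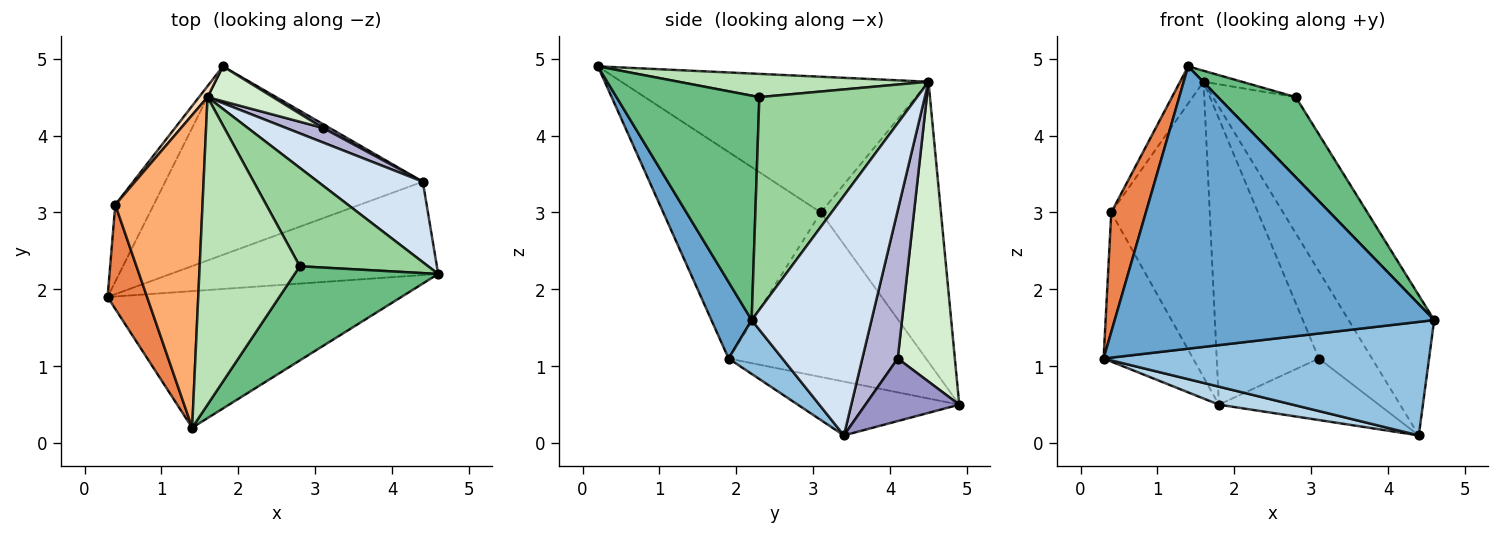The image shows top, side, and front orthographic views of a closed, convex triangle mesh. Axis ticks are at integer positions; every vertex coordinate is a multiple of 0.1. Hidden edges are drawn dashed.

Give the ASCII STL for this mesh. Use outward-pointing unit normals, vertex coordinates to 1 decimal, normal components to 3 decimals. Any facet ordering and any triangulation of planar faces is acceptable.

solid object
 facet normal 0.113 -0.894 -0.433
  outer loop
   vertex 1.4 0.2 4.9
   vertex 0.3 1.9 1.1
   vertex 4.6 2.2 1.6
  endloop
 endfacet
 facet normal 0.127 -0.766 -0.630
  outer loop
   vertex 4.4 3.4 0.1
   vertex 4.6 2.2 1.6
   vertex 0.3 1.9 1.1
  endloop
 endfacet
 facet normal -0.204 -0.093 -0.975
  outer loop
   vertex 4.4 3.4 0.1
   vertex 0.3 1.9 1.1
   vertex 1.8 4.9 0.5
  endloop
 endfacet
 facet normal 0.767 0.547 0.336
  outer loop
   vertex 4.4 3.4 0.1
   vertex 1.6 4.5 4.7
   vertex 4.6 2.2 1.6
  endloop
 endfacet
 facet normal -0.960 -0.211 0.184
  outer loop
   vertex 0.4 3.1 3.0
   vertex 0.3 1.9 1.1
   vertex 1.4 0.2 4.9
  endloop
 endfacet
 facet normal -0.839 0.064 0.540
  outer loop
   vertex 0.4 3.1 3.0
   vertex 1.4 0.2 4.9
   vertex 1.6 4.5 4.7
  endloop
 endfacet
 facet normal -0.891 0.404 -0.208
  outer loop
   vertex 0.4 3.1 3.0
   vertex 1.8 4.9 0.5
   vertex 0.3 1.9 1.1
  endloop
 endfacet
 facet normal -0.773 0.634 0.024
  outer loop
   vertex 0.4 3.1 3.0
   vertex 1.6 4.5 4.7
   vertex 1.8 4.9 0.5
  endloop
 endfacet
 facet normal 0.766 -0.417 0.490
  outer loop
   vertex 2.8 2.3 4.5
   vertex 1.4 0.2 4.9
   vertex 4.6 2.2 1.6
  endloop
 endfacet
 facet normal 0.789 0.387 0.477
  outer loop
   vertex 2.8 2.3 4.5
   vertex 4.6 2.2 1.6
   vertex 1.6 4.5 4.7
  endloop
 endfacet
 facet normal 0.226 0.035 0.974
  outer loop
   vertex 2.8 2.3 4.5
   vertex 1.6 4.5 4.7
   vertex 1.4 0.2 4.9
  endloop
 endfacet
 facet normal 0.485 0.868 0.106
  outer loop
   vertex 3.1 4.1 1.1
   vertex 1.8 4.9 0.5
   vertex 1.6 4.5 4.7
  endloop
 endfacet
 facet normal 0.505 0.861 0.054
  outer loop
   vertex 3.1 4.1 1.1
   vertex 4.4 3.4 0.1
   vertex 1.8 4.9 0.5
  endloop
 endfacet
 facet normal 0.549 0.824 0.137
  outer loop
   vertex 3.1 4.1 1.1
   vertex 1.6 4.5 4.7
   vertex 4.4 3.4 0.1
  endloop
 endfacet
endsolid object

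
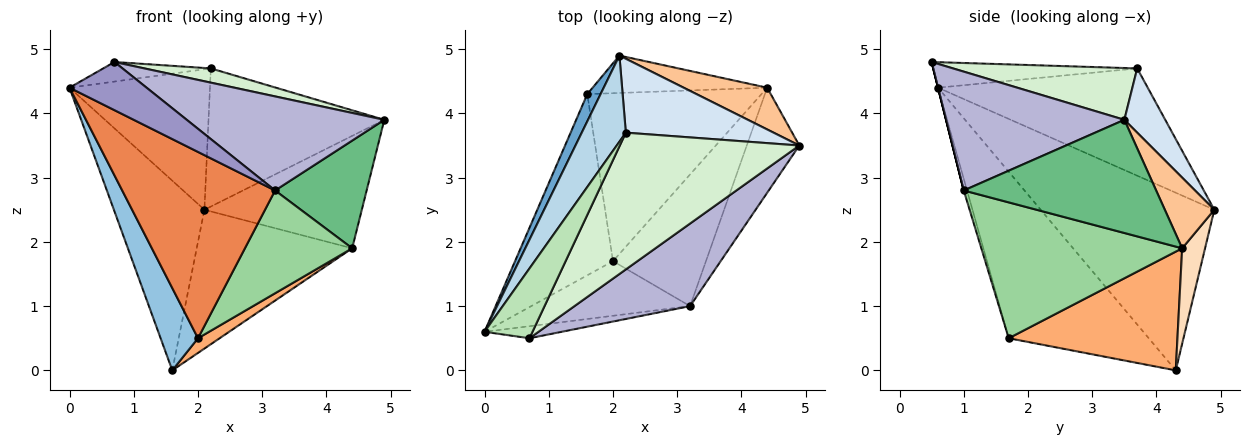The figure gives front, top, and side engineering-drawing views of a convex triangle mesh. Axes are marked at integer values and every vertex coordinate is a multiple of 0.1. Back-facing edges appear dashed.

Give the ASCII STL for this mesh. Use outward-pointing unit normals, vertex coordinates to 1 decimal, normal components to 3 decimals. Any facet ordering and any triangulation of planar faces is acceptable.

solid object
 facet normal -0.885 0.461 0.066
  outer loop
   vertex 1.6 4.3 0.0
   vertex 0.0 0.6 4.4
   vertex 2.1 4.9 2.5
  endloop
 endfacet
 facet normal -0.840 -0.224 -0.494
  outer loop
   vertex 2.0 1.7 0.5
   vertex 0.0 0.6 4.4
   vertex 1.6 4.3 0.0
  endloop
 endfacet
 facet normal -0.786 0.527 0.323
  outer loop
   vertex 2.2 3.7 4.7
   vertex 2.1 4.9 2.5
   vertex 0.0 0.6 4.4
  endloop
 endfacet
 facet normal 0.201 0.864 0.462
  outer loop
   vertex 2.2 3.7 4.7
   vertex 4.9 3.5 3.9
   vertex 2.1 4.9 2.5
  endloop
 endfacet
 facet normal -0.021 -0.959 -0.281
  outer loop
   vertex 3.2 1.0 2.8
   vertex 0.0 0.6 4.4
   vertex 2.0 1.7 0.5
  endloop
 endfacet
 facet normal 0.562 -0.072 -0.824
  outer loop
   vertex 4.4 4.4 1.9
   vertex 2.0 1.7 0.5
   vertex 1.6 4.3 0.0
  endloop
 endfacet
 facet normal 0.283 0.899 0.334
  outer loop
   vertex 4.4 4.4 1.9
   vertex 2.1 4.9 2.5
   vertex 4.9 3.5 3.9
  endloop
 endfacet
 facet normal 0.141 0.956 -0.258
  outer loop
   vertex 4.4 4.4 1.9
   vertex 1.6 4.3 0.0
   vertex 2.1 4.9 2.5
  endloop
 endfacet
 facet normal 0.833 -0.396 -0.387
  outer loop
   vertex 4.4 4.4 1.9
   vertex 4.9 3.5 3.9
   vertex 3.2 1.0 2.8
  endloop
 endfacet
 facet normal 0.755 -0.403 -0.517
  outer loop
   vertex 4.4 4.4 1.9
   vertex 3.2 1.0 2.8
   vertex 2.0 1.7 0.5
  endloop
 endfacet
 facet normal -0.455 0.240 0.857
  outer loop
   vertex 0.7 0.5 4.8
   vertex 2.2 3.7 4.7
   vertex 0.0 0.6 4.4
  endloop
 endfacet
 facet normal 0.276 -0.099 0.956
  outer loop
   vertex 0.7 0.5 4.8
   vertex 4.9 3.5 3.9
   vertex 2.2 3.7 4.7
  endloop
 endfacet
 facet normal 0.000 -0.970 -0.243
  outer loop
   vertex 0.7 0.5 4.8
   vertex 0.0 0.6 4.4
   vertex 3.2 1.0 2.8
  endloop
 endfacet
 facet normal 0.561 -0.622 0.546
  outer loop
   vertex 0.7 0.5 4.8
   vertex 3.2 1.0 2.8
   vertex 4.9 3.5 3.9
  endloop
 endfacet
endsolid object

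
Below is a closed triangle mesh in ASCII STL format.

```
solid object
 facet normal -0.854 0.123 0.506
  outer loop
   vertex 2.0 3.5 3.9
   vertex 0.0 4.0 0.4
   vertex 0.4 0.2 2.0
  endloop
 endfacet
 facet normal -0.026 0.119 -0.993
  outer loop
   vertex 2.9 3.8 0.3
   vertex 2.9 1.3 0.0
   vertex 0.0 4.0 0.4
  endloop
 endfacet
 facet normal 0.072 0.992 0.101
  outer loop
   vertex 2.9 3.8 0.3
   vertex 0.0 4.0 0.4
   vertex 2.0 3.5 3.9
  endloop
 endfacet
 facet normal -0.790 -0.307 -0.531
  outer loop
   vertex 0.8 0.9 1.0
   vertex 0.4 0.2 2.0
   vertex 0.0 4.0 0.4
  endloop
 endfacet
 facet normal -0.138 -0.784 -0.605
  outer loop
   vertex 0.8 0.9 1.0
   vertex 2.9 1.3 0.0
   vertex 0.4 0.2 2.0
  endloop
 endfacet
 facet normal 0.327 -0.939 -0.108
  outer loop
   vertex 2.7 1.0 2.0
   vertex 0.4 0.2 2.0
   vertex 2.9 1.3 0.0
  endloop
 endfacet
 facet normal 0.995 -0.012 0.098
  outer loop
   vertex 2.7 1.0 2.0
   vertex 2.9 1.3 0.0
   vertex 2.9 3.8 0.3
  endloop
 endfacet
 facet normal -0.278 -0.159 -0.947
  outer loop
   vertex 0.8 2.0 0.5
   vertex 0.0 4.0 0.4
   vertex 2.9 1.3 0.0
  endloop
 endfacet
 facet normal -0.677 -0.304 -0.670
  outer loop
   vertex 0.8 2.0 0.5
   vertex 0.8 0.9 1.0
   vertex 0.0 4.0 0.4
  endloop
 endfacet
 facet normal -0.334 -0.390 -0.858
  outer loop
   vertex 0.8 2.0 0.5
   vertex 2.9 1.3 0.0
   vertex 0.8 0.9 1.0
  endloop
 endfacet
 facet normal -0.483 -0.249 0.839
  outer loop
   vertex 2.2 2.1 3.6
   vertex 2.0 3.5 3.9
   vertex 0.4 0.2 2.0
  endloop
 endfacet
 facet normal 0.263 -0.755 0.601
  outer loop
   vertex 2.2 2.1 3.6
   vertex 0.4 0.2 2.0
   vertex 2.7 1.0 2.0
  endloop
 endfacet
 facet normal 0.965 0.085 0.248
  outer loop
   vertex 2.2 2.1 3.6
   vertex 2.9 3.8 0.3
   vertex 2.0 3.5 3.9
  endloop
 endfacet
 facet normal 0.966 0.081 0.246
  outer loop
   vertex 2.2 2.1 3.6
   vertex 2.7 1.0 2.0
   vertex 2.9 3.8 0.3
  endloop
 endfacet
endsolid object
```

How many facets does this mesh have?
14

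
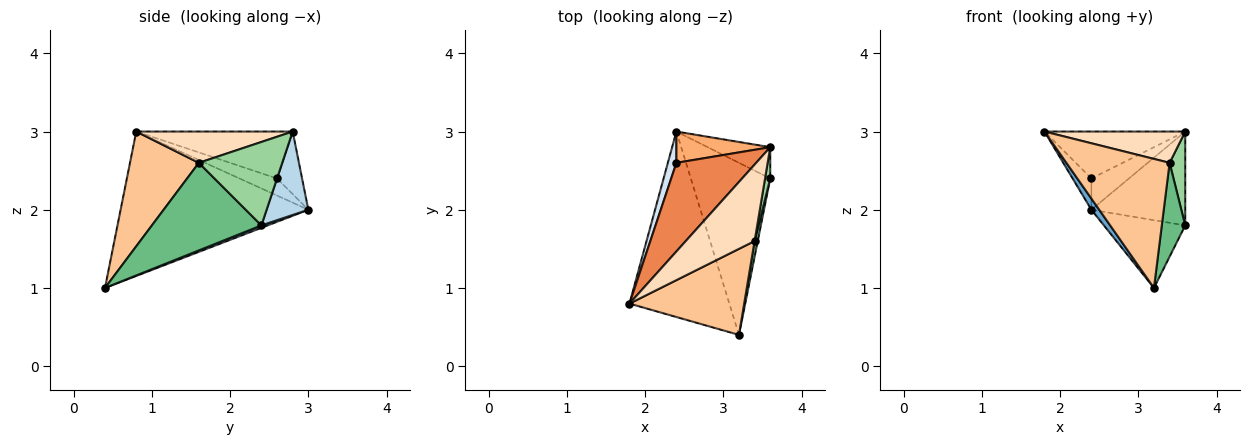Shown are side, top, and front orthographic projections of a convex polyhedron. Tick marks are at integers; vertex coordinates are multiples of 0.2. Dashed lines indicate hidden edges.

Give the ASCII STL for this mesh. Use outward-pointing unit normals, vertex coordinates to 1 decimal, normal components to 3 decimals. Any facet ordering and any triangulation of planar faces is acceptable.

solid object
 facet normal -0.822 -0.034 -0.569
  outer loop
   vertex 3.2 0.4 1.0
   vertex 1.8 0.8 3.0
   vertex 2.4 3.0 2.0
  endloop
 endfacet
 facet normal 0.028 0.366 -0.930
  outer loop
   vertex 3.2 0.4 1.0
   vertex 2.4 3.0 2.0
   vertex 3.6 2.4 1.8
  endloop
 endfacet
 facet normal 0.389 0.874 -0.291
  outer loop
   vertex 3.6 2.8 3.0
   vertex 3.6 2.4 1.8
   vertex 2.4 3.0 2.0
  endloop
 endfacet
 facet normal -0.816 0.408 0.408
  outer loop
   vertex 2.4 2.6 2.4
   vertex 2.4 3.0 2.0
   vertex 1.8 0.8 3.0
  endloop
 endfacet
 facet normal -0.461 0.415 0.784
  outer loop
   vertex 2.4 2.6 2.4
   vertex 1.8 0.8 3.0
   vertex 3.6 2.8 3.0
  endloop
 endfacet
 facet normal -0.426 0.640 0.640
  outer loop
   vertex 2.4 2.6 2.4
   vertex 3.6 2.8 3.0
   vertex 2.4 3.0 2.0
  endloop
 endfacet
 facet normal 0.485 -0.728 0.485
  outer loop
   vertex 3.4 1.6 2.6
   vertex 1.8 0.8 3.0
   vertex 3.2 0.4 1.0
  endloop
 endfacet
 facet normal 0.388 -0.349 0.853
  outer loop
   vertex 3.4 1.6 2.6
   vertex 3.6 2.8 3.0
   vertex 1.8 0.8 3.0
  endloop
 endfacet
 facet normal 0.977 -0.209 0.035
  outer loop
   vertex 3.4 1.6 2.6
   vertex 3.2 0.4 1.0
   vertex 3.6 2.4 1.8
  endloop
 endfacet
 facet normal 0.981 -0.184 0.061
  outer loop
   vertex 3.4 1.6 2.6
   vertex 3.6 2.4 1.8
   vertex 3.6 2.8 3.0
  endloop
 endfacet
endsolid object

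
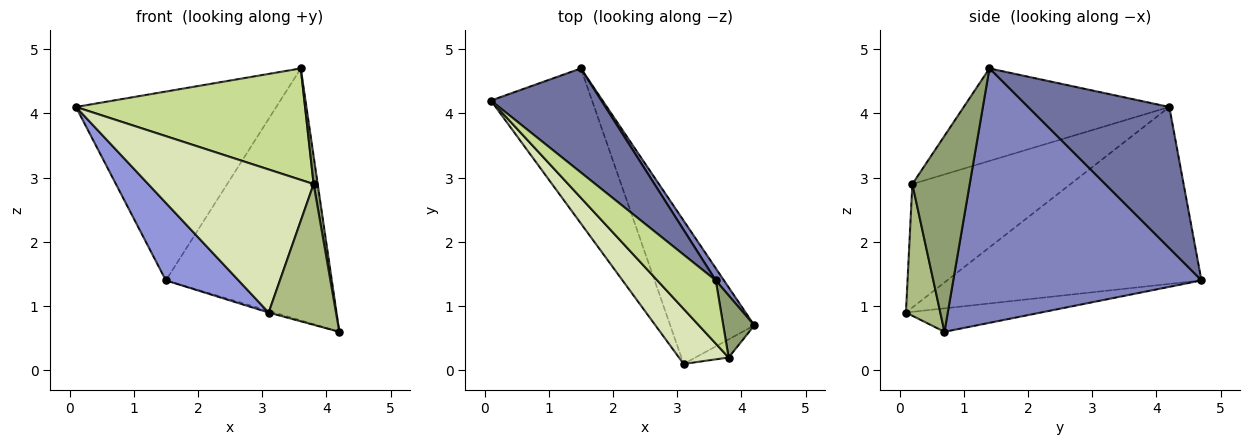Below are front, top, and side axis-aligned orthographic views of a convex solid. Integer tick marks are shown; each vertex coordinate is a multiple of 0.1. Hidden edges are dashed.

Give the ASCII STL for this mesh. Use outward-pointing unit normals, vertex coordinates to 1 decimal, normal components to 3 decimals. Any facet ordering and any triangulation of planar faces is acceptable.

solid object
 facet normal 0.526 0.745 0.411
  outer loop
   vertex 3.6 1.4 4.7
   vertex 1.5 4.7 1.4
   vertex 0.1 4.2 4.1
  endloop
 endfacet
 facet normal 0.831 0.556 0.027
  outer loop
   vertex 3.6 1.4 4.7
   vertex 4.2 0.7 0.6
   vertex 1.5 4.7 1.4
  endloop
 endfacet
 facet normal -0.843 -0.241 -0.482
  outer loop
   vertex 3.1 0.1 0.9
   vertex 0.1 4.2 4.1
   vertex 1.5 4.7 1.4
  endloop
 endfacet
 facet normal -0.269 0.011 -0.963
  outer loop
   vertex 3.1 0.1 0.9
   vertex 1.5 4.7 1.4
   vertex 4.2 0.7 0.6
  endloop
 endfacet
 facet normal 0.985 -0.070 0.156
  outer loop
   vertex 3.8 0.2 2.9
   vertex 4.2 0.7 0.6
   vertex 3.6 1.4 4.7
  endloop
 endfacet
 facet normal 0.452 -0.885 -0.114
  outer loop
   vertex 3.8 0.2 2.9
   vertex 3.1 0.1 0.9
   vertex 4.2 0.7 0.6
  endloop
 endfacet
 facet normal -0.615 -0.686 0.389
  outer loop
   vertex 3.8 0.2 2.9
   vertex 3.6 1.4 4.7
   vertex 0.1 4.2 4.1
  endloop
 endfacet
 facet normal -0.666 -0.696 0.268
  outer loop
   vertex 3.8 0.2 2.9
   vertex 0.1 4.2 4.1
   vertex 3.1 0.1 0.9
  endloop
 endfacet
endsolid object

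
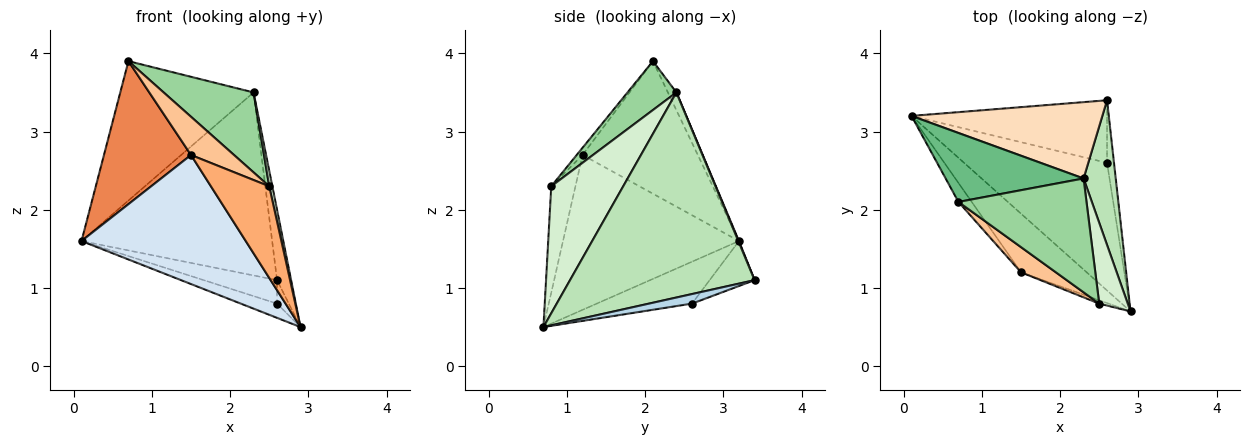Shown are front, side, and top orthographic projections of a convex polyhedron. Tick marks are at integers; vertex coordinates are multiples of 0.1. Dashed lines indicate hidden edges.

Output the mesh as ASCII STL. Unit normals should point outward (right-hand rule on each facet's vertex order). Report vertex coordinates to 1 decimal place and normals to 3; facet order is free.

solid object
 facet normal -0.280 0.106 -0.954
  outer loop
   vertex 2.6 2.6 0.8
   vertex 2.9 0.7 0.5
   vertex 0.1 3.2 1.6
  endloop
 endfacet
 facet normal -0.211 0.343 -0.915
  outer loop
   vertex 2.6 2.6 0.8
   vertex 0.1 3.2 1.6
   vertex 2.6 3.4 1.1
  endloop
 endfacet
 facet normal 0.790 0.215 -0.574
  outer loop
   vertex 2.6 2.6 0.8
   vertex 2.6 3.4 1.1
   vertex 2.9 0.7 0.5
  endloop
 endfacet
 facet normal -0.698 -0.652 -0.296
  outer loop
   vertex 1.5 1.2 2.7
   vertex 0.1 3.2 1.6
   vertex 2.9 0.7 0.5
  endloop
 endfacet
 facet normal -0.795 -0.601 -0.080
  outer loop
   vertex 1.5 1.2 2.7
   vertex 0.7 2.1 3.9
   vertex 0.1 3.2 1.6
  endloop
 endfacet
 facet normal -0.383 -0.923 -0.034
  outer loop
   vertex 1.5 1.2 2.7
   vertex 2.9 0.7 0.5
   vertex 2.5 0.8 2.3
  endloop
 endfacet
 facet normal -0.113 -0.830 0.547
  outer loop
   vertex 1.5 1.2 2.7
   vertex 2.5 0.8 2.3
   vertex 0.7 2.1 3.9
  endloop
 endfacet
 facet normal 0.003 0.923 0.385
  outer loop
   vertex 2.3 2.4 3.5
   vertex 2.6 3.4 1.1
   vertex 0.1 3.2 1.6
  endloop
 endfacet
 facet normal -0.057 0.895 0.443
  outer loop
   vertex 2.3 2.4 3.5
   vertex 0.1 3.2 1.6
   vertex 0.7 2.1 3.9
  endloop
 endfacet
 facet normal 0.298 -0.549 0.781
  outer loop
   vertex 2.3 2.4 3.5
   vertex 0.7 2.1 3.9
   vertex 2.5 0.8 2.3
  endloop
 endfacet
 facet normal 0.985 0.075 0.154
  outer loop
   vertex 2.3 2.4 3.5
   vertex 2.9 0.7 0.5
   vertex 2.6 3.4 1.1
  endloop
 endfacet
 facet normal 0.975 -0.042 0.219
  outer loop
   vertex 2.3 2.4 3.5
   vertex 2.5 0.8 2.3
   vertex 2.9 0.7 0.5
  endloop
 endfacet
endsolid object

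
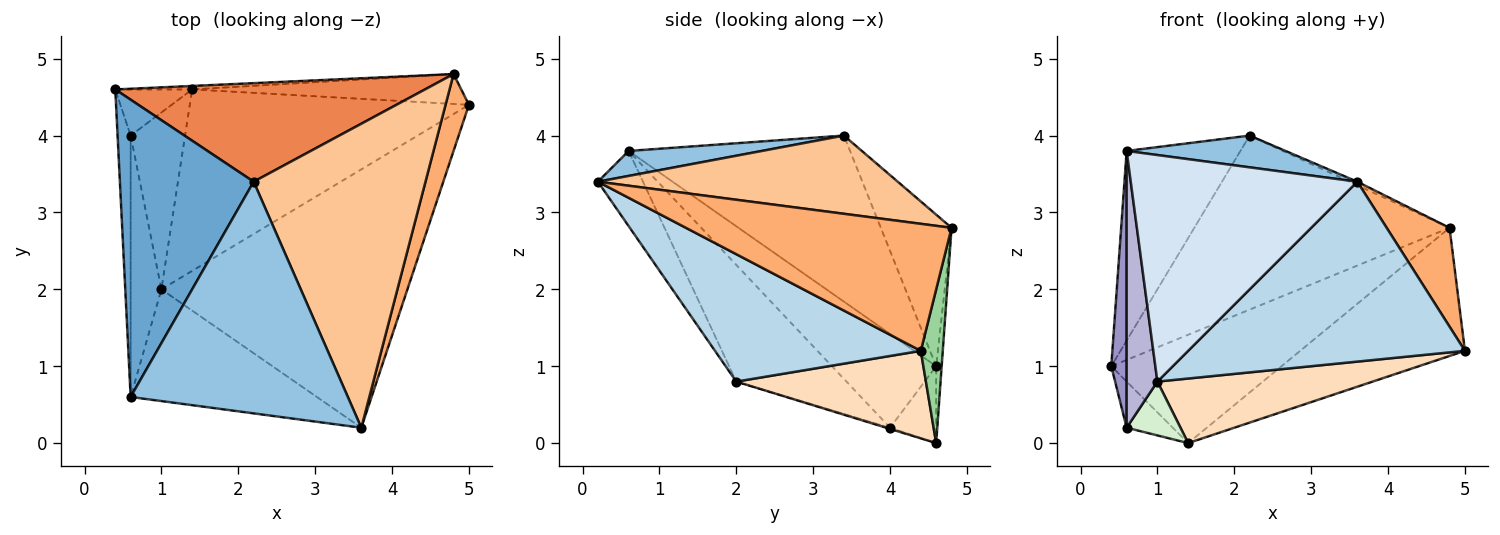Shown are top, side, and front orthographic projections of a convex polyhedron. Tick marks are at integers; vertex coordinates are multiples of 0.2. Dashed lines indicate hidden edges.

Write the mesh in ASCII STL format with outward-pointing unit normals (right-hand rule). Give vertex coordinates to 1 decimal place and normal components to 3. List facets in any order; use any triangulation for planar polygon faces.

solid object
 facet normal -0.723 0.372 0.582
  outer loop
   vertex 0.6 0.6 3.8
   vertex 2.2 3.4 4.0
   vertex 0.4 4.6 1.0
  endloop
 endfacet
 facet normal 0.113 -0.135 0.984
  outer loop
   vertex 0.6 0.6 3.8
   vertex 3.6 0.2 3.4
   vertex 2.2 3.4 4.0
  endloop
 endfacet
 facet normal 0.391 -0.526 -0.755
  outer loop
   vertex 1.0 2.0 0.8
   vertex 5.0 4.4 1.2
   vertex 3.6 0.2 3.4
  endloop
 endfacet
 facet normal -0.176 -0.883 -0.435
  outer loop
   vertex 1.0 2.0 0.8
   vertex 3.6 0.2 3.4
   vertex 0.6 0.6 3.8
  endloop
 endfacet
 facet normal -0.234 0.846 0.479
  outer loop
   vertex 4.8 4.8 2.8
   vertex 0.4 4.6 1.0
   vertex 2.2 3.4 4.0
  endloop
 endfacet
 facet normal 0.958 -0.227 0.176
  outer loop
   vertex 4.8 4.8 2.8
   vertex 3.6 0.2 3.4
   vertex 5.0 4.4 1.2
  endloop
 endfacet
 facet normal 0.414 0.011 0.910
  outer loop
   vertex 4.8 4.8 2.8
   vertex 2.2 3.4 4.0
   vertex 3.6 0.2 3.4
  endloop
 endfacet
 facet normal 0.283 -0.322 -0.904
  outer loop
   vertex 1.4 4.6 0.0
   vertex 5.0 4.4 1.2
   vertex 1.0 2.0 0.8
  endloop
 endfacet
 facet normal -0.032 0.999 -0.032
  outer loop
   vertex 1.4 4.6 0.0
   vertex 0.4 4.6 1.0
   vertex 4.8 4.8 2.8
  endloop
 endfacet
 facet normal 0.129 0.966 -0.225
  outer loop
   vertex 1.4 4.6 0.0
   vertex 4.8 4.8 2.8
   vertex 5.0 4.4 1.2
  endloop
 endfacet
 facet normal -0.577 0.577 -0.577
  outer loop
   vertex 0.6 4.0 0.2
   vertex 0.4 4.6 1.0
   vertex 1.4 4.6 0.0
  endloop
 endfacet
 facet normal -0.021 -0.291 -0.956
  outer loop
   vertex 0.6 4.0 0.2
   vertex 1.4 4.6 0.0
   vertex 1.0 2.0 0.8
  endloop
 endfacet
 facet normal -0.980 -0.145 -0.137
  outer loop
   vertex 0.6 4.0 0.2
   vertex 0.6 0.6 3.8
   vertex 0.4 4.6 1.0
  endloop
 endfacet
 facet normal -0.934 -0.261 -0.246
  outer loop
   vertex 0.6 4.0 0.2
   vertex 1.0 2.0 0.8
   vertex 0.6 0.6 3.8
  endloop
 endfacet
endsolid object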